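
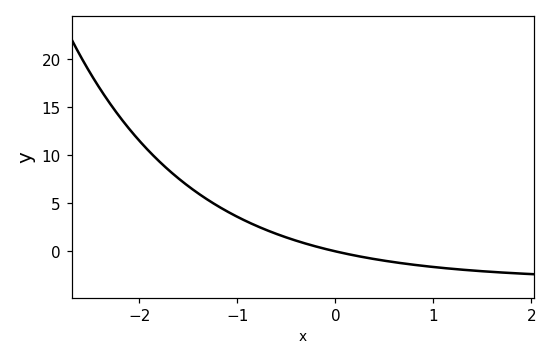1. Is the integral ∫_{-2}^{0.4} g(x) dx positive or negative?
positive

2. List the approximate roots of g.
0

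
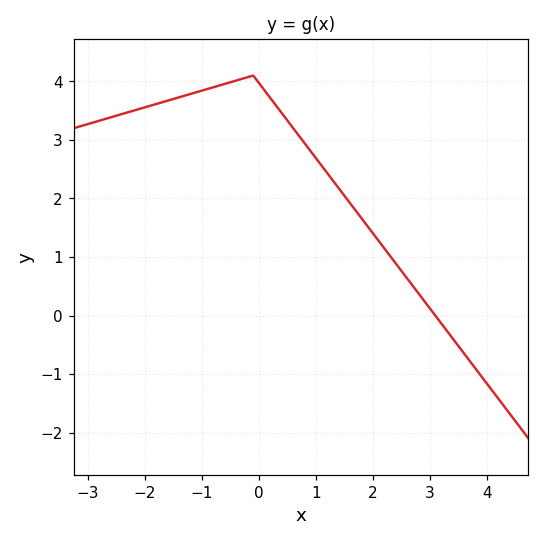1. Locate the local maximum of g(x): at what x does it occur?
-0.103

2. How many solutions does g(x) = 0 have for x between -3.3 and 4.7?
1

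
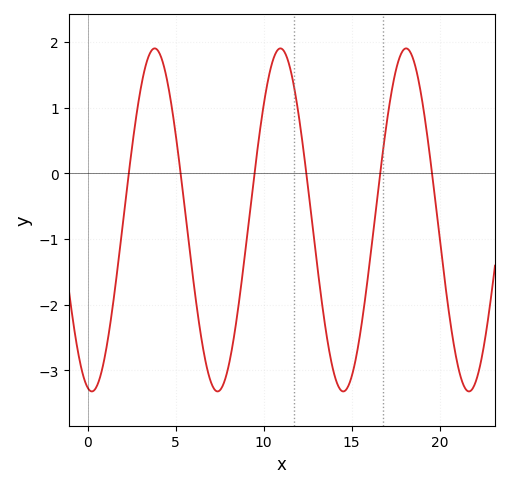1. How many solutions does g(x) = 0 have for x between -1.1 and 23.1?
6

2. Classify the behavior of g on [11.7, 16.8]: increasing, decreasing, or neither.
neither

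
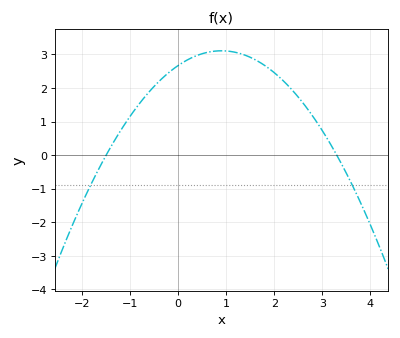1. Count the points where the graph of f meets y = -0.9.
2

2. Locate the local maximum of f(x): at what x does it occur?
0.9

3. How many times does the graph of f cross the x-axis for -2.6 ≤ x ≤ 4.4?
2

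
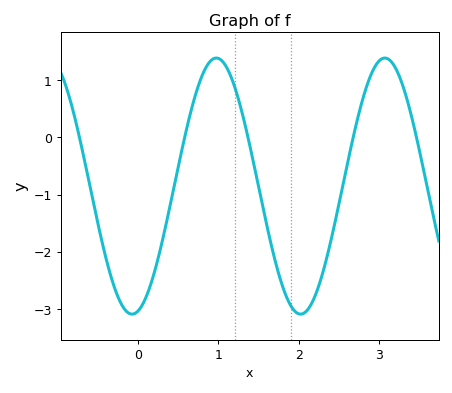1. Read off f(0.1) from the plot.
-2.8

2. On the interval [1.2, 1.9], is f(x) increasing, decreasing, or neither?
decreasing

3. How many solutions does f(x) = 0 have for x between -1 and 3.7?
5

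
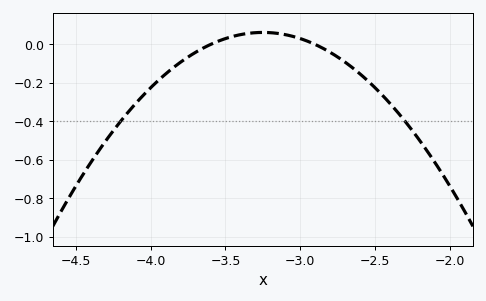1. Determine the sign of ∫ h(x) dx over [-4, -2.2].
negative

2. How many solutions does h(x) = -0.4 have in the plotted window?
2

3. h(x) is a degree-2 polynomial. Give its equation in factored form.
y = -0.51(x + 3.6)(x + 2.9)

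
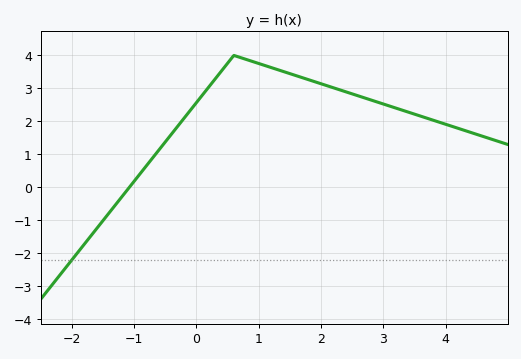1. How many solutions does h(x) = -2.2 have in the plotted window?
1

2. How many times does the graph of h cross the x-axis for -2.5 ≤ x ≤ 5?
1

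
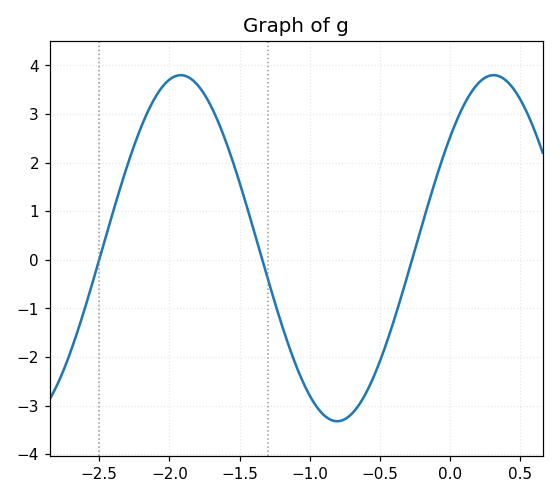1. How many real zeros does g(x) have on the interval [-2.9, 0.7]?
3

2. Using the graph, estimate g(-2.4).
1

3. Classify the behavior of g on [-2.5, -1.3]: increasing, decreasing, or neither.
neither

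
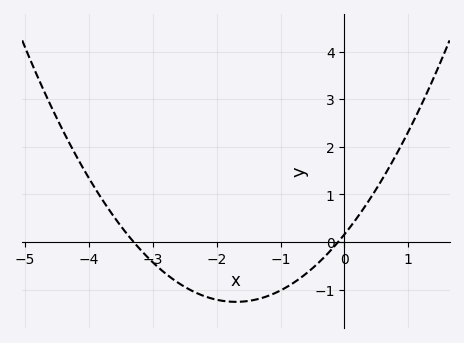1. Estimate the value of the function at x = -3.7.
0.7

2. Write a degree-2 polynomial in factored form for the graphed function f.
y = 0.49(x + 3.3)(x + 0.1)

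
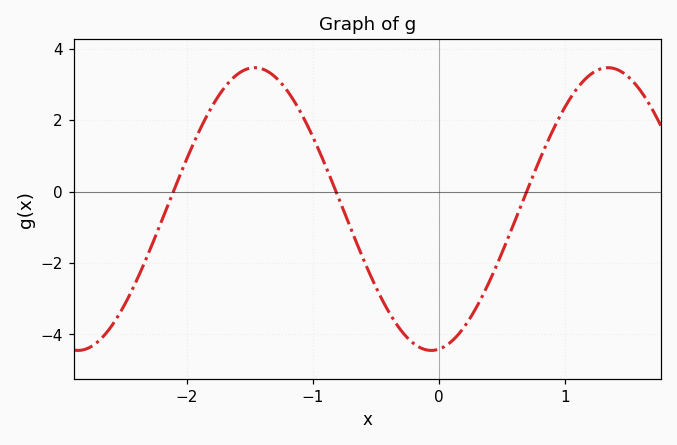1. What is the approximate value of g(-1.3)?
3.2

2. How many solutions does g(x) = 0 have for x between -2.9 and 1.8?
3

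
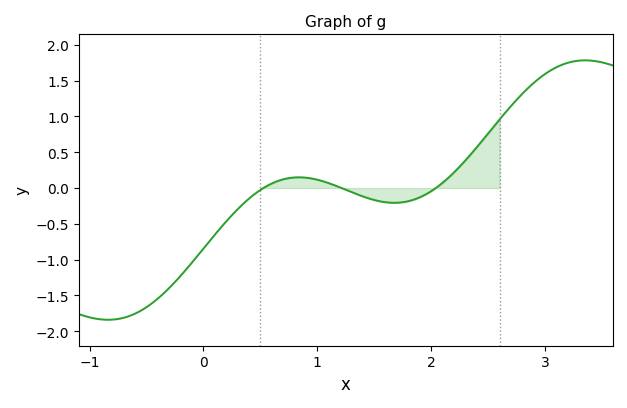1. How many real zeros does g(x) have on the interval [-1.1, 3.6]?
3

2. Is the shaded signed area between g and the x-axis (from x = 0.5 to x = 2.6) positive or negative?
positive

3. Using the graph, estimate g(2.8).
1.32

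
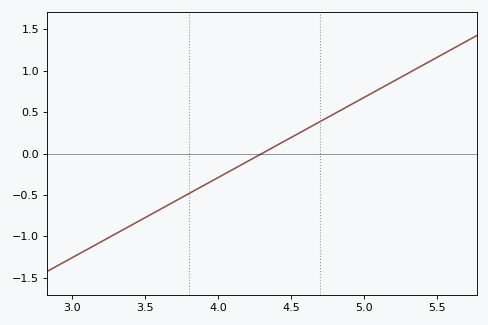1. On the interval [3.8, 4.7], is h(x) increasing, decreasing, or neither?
increasing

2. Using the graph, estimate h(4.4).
0.097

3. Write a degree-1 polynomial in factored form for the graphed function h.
y = 0.97(x - 4.3)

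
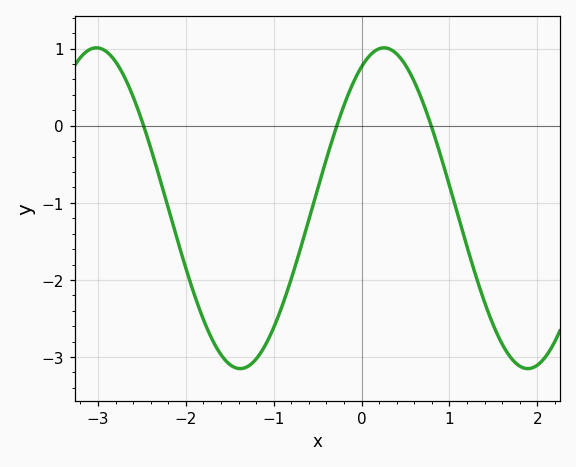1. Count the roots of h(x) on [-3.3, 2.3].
3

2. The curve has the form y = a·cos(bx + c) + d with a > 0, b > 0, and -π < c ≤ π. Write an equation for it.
y = 2.08cos(1.9x - 0.49) - 1.07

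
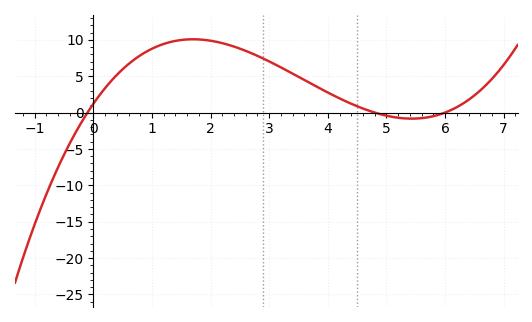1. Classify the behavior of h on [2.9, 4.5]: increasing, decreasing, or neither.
decreasing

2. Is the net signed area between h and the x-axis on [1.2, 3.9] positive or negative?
positive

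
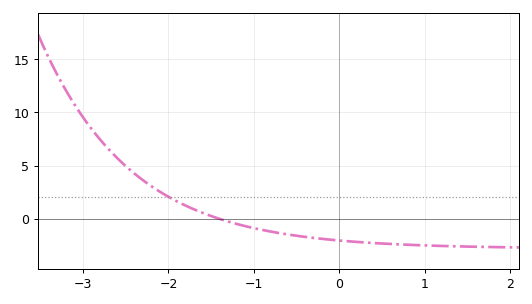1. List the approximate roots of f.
-1.41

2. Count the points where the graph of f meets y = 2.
1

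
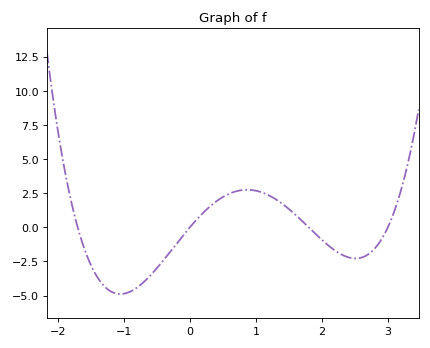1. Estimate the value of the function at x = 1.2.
2.5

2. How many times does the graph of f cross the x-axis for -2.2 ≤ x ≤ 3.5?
4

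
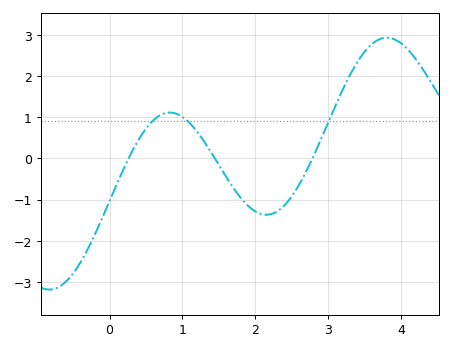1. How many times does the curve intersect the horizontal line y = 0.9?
3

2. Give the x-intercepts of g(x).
0.262, 1.44, 2.78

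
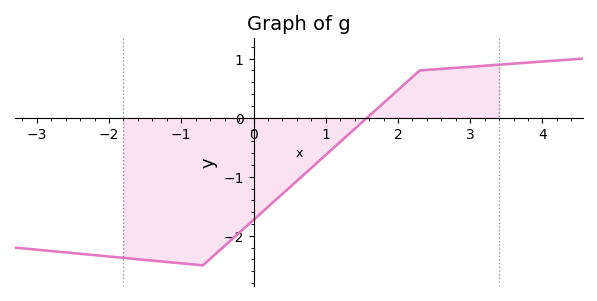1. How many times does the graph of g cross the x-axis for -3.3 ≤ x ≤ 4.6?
1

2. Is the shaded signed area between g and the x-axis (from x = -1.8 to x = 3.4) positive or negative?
negative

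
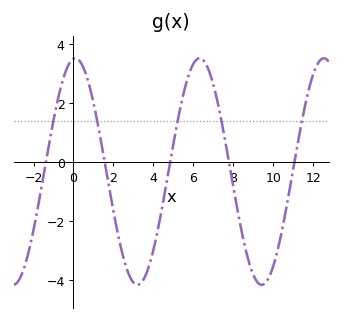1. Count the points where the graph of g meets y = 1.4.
5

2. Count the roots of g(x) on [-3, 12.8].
5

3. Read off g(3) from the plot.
-4.07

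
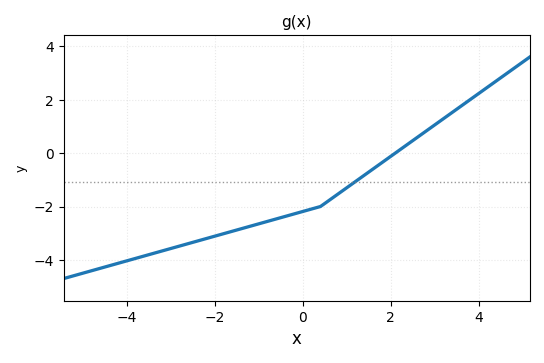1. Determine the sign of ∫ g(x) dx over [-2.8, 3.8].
negative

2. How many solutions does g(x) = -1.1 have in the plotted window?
1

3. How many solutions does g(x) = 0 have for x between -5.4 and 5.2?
1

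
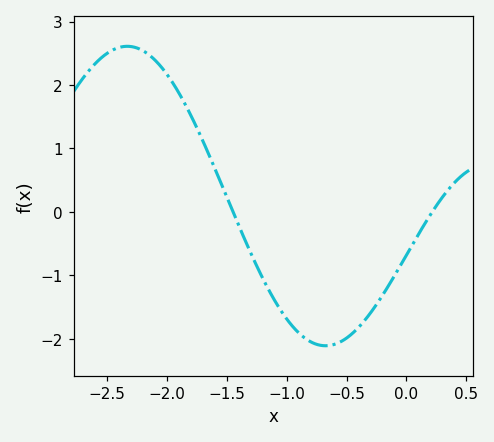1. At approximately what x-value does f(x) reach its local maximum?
-2.35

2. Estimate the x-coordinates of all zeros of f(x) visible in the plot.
-1.45, 0.2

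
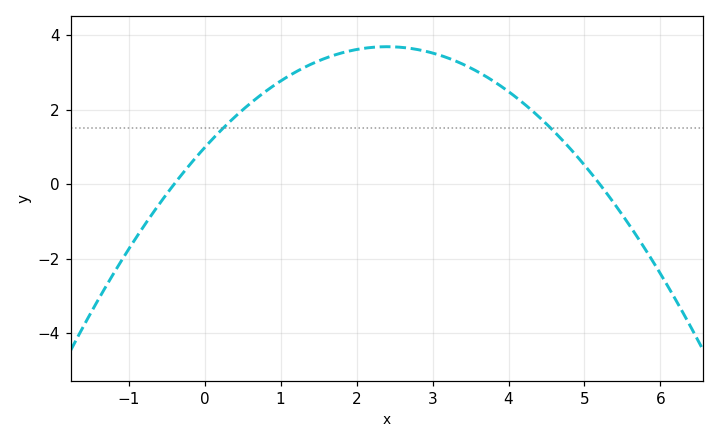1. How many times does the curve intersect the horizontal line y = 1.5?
2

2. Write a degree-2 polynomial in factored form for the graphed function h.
y = -0.47(x + 0.4)(x - 5.2)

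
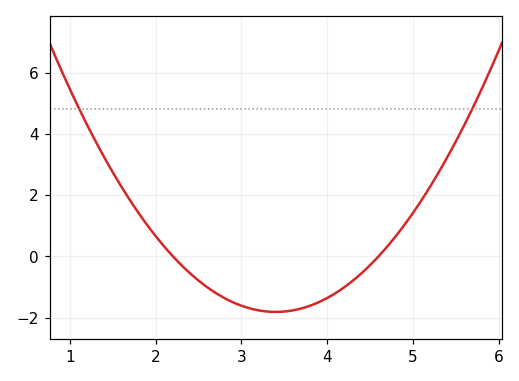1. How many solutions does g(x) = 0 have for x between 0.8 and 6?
2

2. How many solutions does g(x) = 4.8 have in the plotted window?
2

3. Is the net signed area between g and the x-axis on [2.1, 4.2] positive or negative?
negative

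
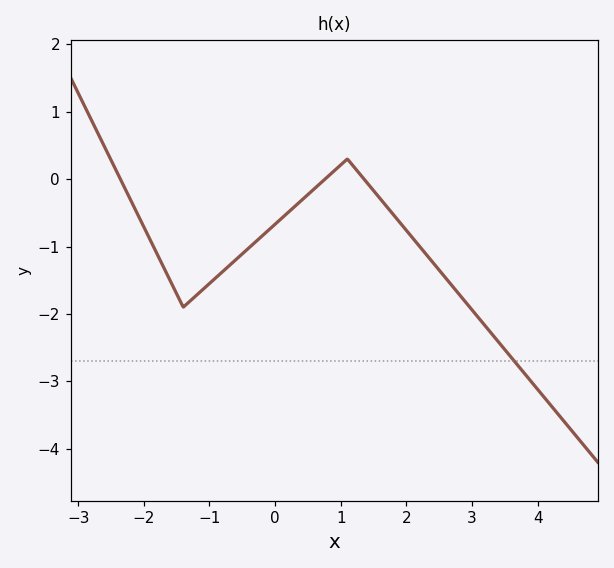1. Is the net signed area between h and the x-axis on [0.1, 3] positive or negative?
negative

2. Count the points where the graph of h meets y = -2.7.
1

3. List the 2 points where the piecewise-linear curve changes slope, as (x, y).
(-1.4, -1.9); (1.1, 0.3)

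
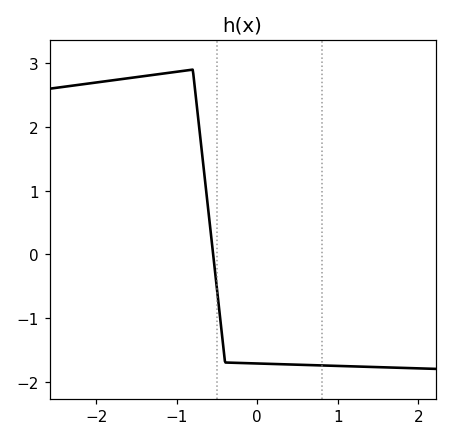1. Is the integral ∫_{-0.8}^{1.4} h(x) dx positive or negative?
negative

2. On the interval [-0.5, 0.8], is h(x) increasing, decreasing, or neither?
decreasing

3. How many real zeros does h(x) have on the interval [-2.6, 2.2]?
1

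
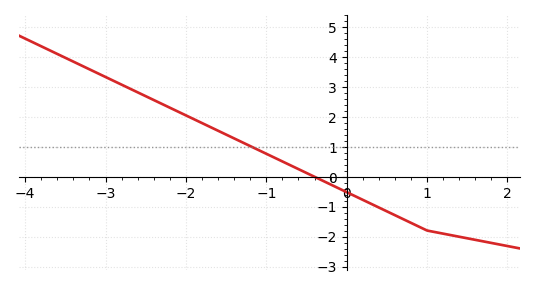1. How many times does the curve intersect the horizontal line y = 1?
1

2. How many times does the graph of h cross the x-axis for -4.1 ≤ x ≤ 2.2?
1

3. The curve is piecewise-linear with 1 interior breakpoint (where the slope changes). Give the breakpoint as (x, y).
(1, -1.8)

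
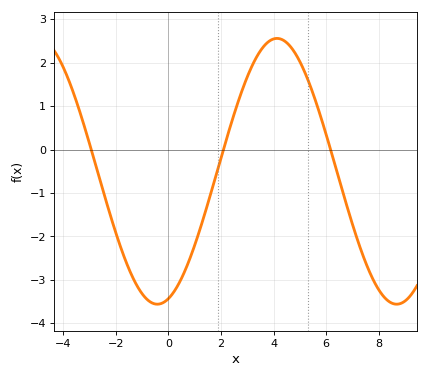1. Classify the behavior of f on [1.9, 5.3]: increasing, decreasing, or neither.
neither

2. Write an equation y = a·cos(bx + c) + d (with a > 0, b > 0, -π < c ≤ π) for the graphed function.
y = 3.06cos(0.69x - 2.9) - 0.5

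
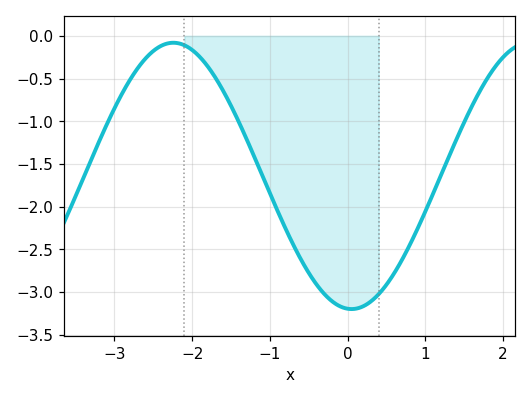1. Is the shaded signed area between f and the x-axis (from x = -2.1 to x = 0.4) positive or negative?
negative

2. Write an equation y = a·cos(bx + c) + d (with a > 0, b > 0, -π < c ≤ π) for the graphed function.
y = 1.56cos(1.4x + 3.1) - 1.64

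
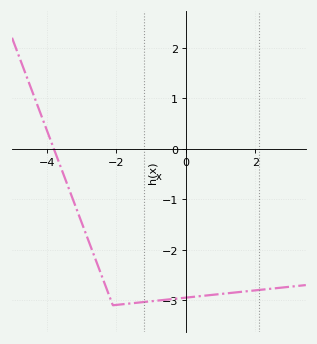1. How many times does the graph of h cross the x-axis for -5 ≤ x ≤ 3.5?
1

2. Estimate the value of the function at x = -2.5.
-2.37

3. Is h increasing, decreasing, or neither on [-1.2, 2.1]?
increasing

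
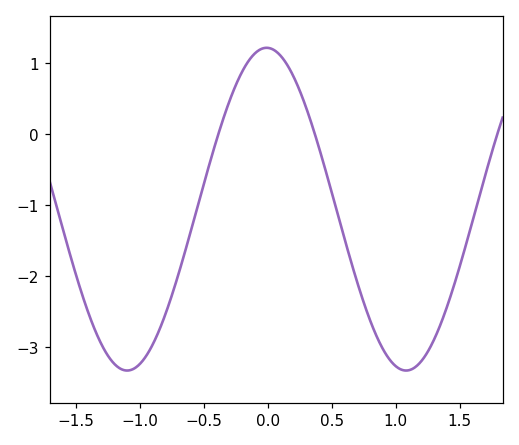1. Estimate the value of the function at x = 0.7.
-2.1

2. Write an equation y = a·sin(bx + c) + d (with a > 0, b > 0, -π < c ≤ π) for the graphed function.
y = 2.27sin(2.88x + 1.6) - 1.06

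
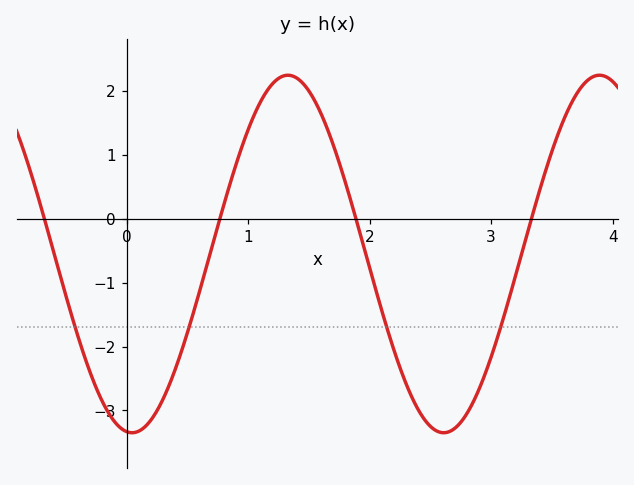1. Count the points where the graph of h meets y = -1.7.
4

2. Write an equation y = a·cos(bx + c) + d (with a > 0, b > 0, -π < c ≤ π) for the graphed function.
y = 2.8cos(2.5x + 3) - 0.55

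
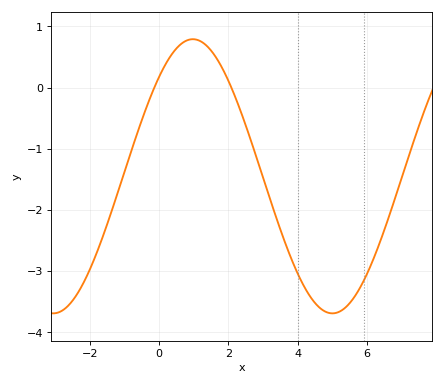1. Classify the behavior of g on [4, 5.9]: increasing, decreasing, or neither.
neither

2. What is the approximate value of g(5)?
-3.7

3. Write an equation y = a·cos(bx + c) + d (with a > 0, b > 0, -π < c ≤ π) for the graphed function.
y = 2.24cos(0.78x - 0.76) - 1.45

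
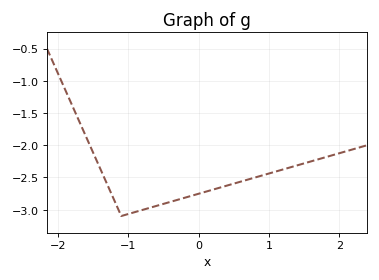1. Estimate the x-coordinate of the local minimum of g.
-1.1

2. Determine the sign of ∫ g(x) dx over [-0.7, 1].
negative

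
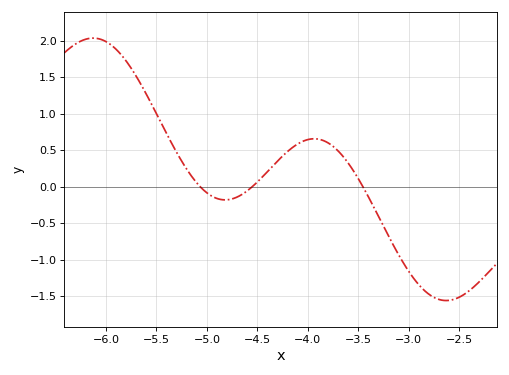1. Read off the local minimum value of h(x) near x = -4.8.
-0.18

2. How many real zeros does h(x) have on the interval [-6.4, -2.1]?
3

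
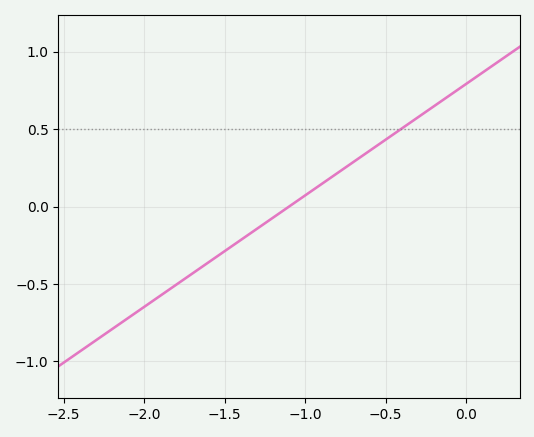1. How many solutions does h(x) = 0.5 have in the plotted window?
1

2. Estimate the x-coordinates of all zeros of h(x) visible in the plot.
-1.1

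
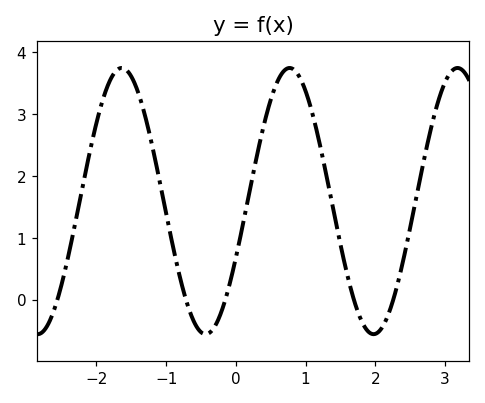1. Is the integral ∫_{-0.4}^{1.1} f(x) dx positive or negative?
positive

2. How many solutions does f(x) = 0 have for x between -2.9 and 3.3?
5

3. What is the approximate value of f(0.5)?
3.2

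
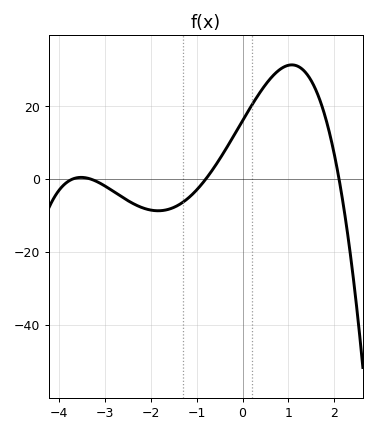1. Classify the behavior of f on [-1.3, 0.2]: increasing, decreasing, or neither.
increasing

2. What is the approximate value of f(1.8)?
17.1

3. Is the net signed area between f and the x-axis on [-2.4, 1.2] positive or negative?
positive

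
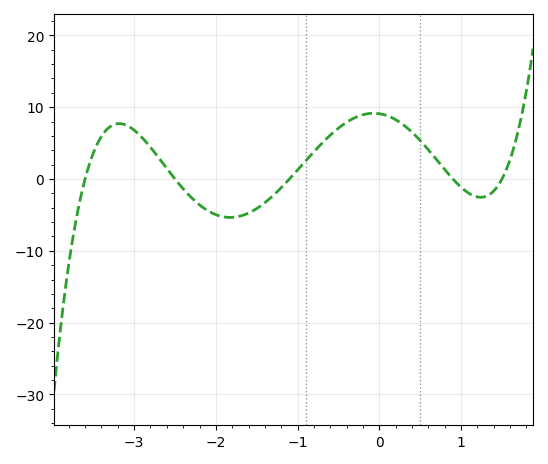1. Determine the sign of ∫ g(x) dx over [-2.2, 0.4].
positive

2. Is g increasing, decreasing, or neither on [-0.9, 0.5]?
neither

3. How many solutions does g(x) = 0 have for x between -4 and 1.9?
5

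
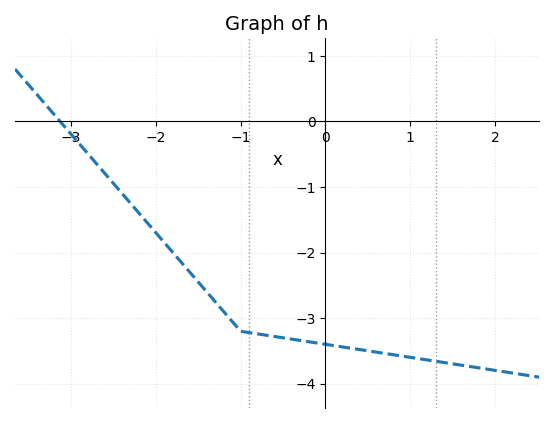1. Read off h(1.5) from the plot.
-3.7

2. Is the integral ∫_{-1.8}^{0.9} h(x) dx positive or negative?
negative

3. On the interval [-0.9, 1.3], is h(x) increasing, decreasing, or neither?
decreasing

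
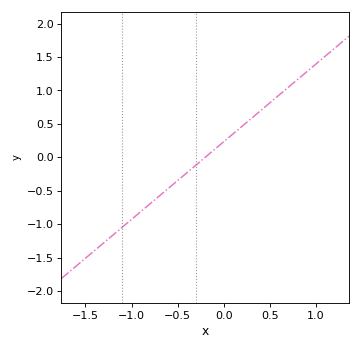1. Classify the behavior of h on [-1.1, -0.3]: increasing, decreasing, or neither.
increasing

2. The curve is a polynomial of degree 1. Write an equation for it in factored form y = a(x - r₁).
y = 1.16(x + 0.2)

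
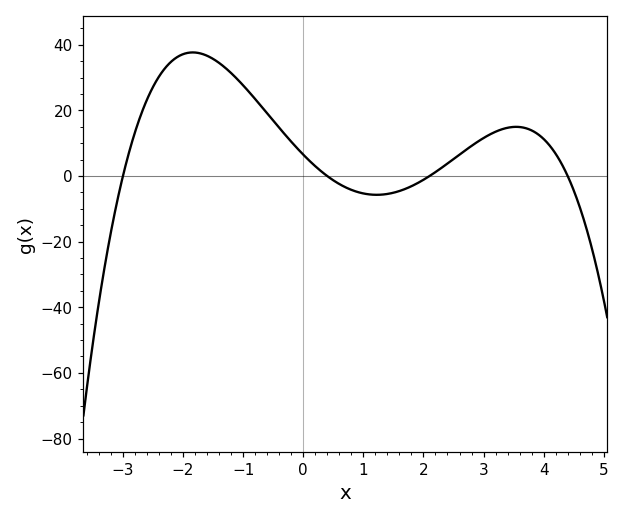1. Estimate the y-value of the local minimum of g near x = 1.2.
-5.71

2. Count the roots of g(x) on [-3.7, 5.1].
4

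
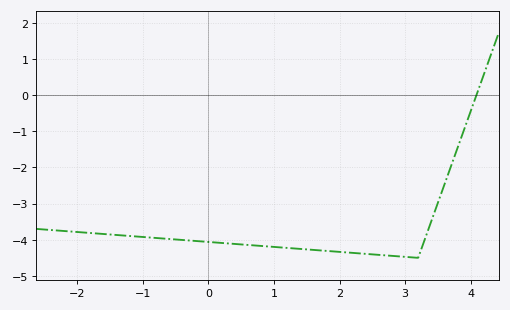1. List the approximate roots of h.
4.1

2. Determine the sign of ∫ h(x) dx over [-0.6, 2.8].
negative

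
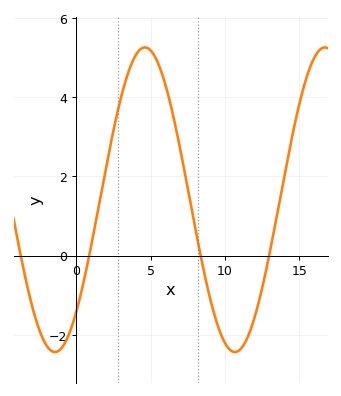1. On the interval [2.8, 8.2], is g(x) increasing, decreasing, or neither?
neither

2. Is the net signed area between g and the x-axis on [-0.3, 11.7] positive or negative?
positive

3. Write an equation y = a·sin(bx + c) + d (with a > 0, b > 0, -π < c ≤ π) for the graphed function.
y = 3.84sin(0.52x - 0.83) + 1.41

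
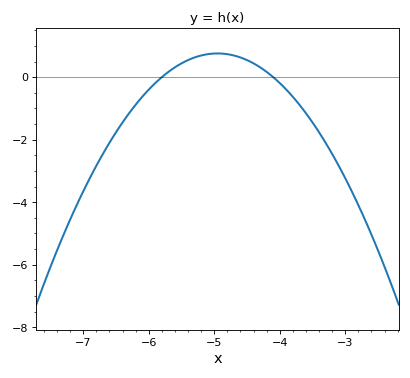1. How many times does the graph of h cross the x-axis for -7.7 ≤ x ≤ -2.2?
2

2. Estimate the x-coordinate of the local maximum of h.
-4.95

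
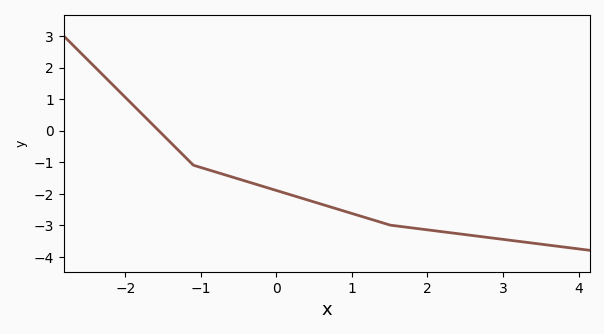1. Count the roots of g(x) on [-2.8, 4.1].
1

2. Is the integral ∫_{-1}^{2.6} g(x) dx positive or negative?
negative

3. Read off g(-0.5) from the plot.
-1.5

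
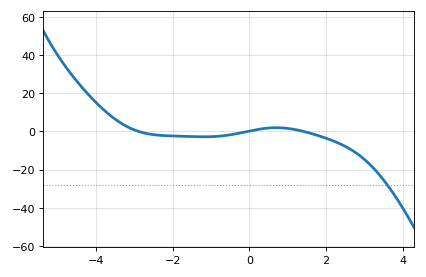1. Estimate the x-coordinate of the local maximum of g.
0.8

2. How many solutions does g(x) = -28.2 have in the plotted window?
1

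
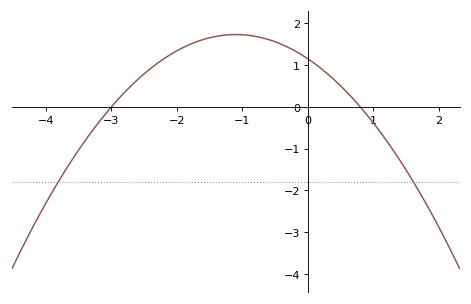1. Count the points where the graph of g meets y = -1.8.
2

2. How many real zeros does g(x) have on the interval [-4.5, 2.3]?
2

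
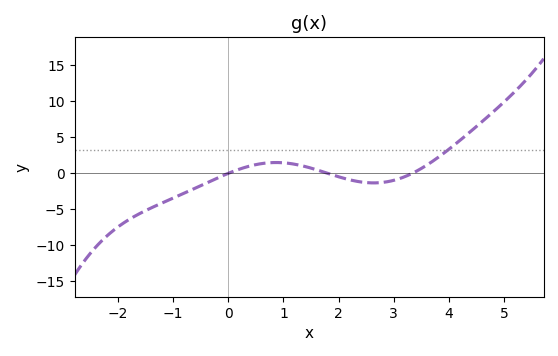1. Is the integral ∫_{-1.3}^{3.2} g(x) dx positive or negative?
negative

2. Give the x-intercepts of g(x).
0, 1.8, 3.34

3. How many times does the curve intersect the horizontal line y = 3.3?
1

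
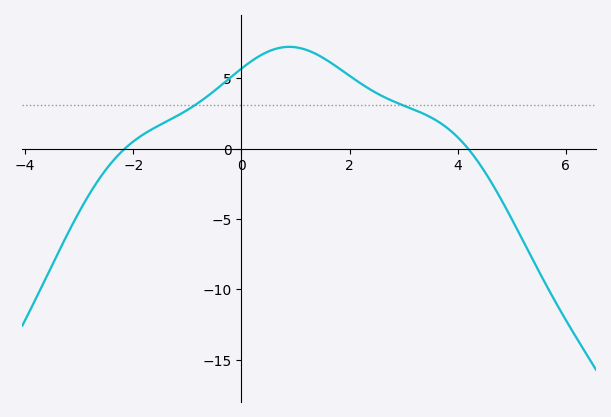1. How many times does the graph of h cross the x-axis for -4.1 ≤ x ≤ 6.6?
2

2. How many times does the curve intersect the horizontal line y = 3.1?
2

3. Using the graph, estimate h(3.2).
2.76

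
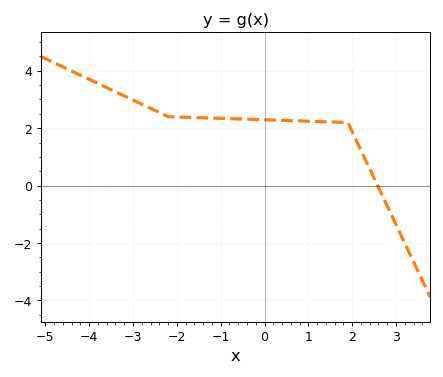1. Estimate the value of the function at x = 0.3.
2.2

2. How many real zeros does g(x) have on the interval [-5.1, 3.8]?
1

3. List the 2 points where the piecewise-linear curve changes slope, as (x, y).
(-2.2, 2.4); (1.9, 2.2)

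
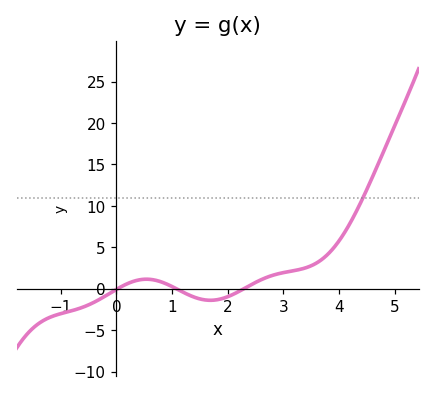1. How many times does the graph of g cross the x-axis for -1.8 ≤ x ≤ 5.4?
3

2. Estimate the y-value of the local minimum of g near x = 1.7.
-1.5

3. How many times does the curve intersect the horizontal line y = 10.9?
1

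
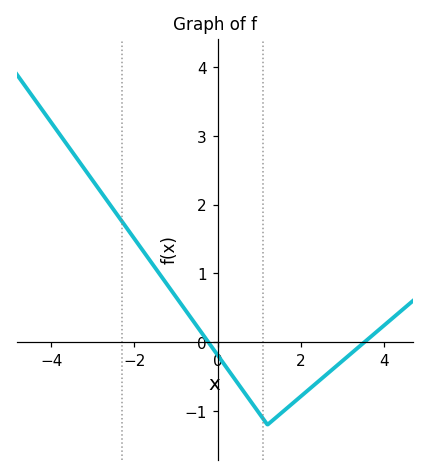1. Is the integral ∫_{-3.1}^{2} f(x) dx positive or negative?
positive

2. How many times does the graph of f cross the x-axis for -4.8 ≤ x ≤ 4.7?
2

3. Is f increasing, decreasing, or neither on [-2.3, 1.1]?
decreasing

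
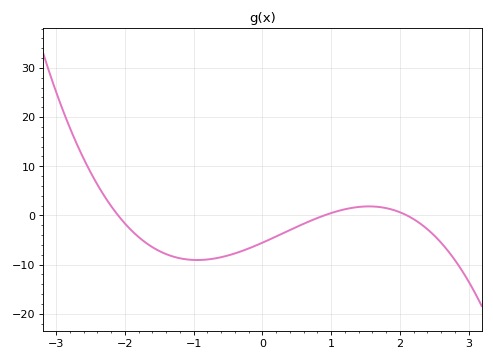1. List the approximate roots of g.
-2.1, 0.9, 2.1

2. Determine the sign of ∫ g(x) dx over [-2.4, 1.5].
negative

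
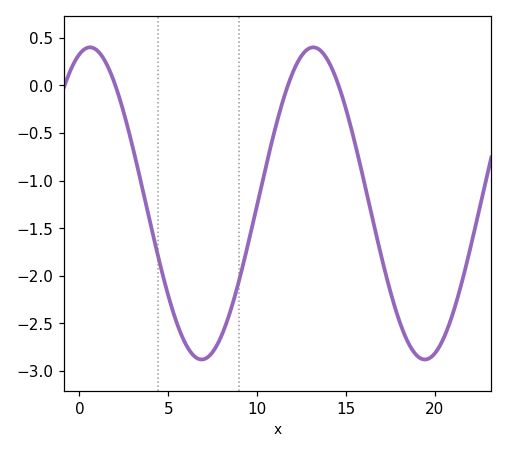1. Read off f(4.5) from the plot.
-1.85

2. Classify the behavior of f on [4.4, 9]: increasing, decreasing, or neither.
neither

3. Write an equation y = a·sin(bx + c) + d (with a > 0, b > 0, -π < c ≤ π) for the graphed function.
y = 1.64sin(0.5x + 1.27) - 1.24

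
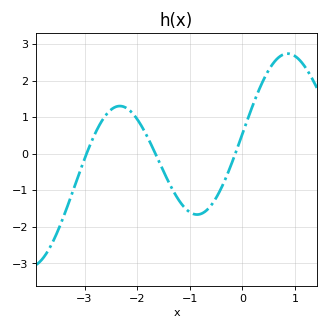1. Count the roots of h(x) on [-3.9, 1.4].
3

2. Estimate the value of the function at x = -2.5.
1.2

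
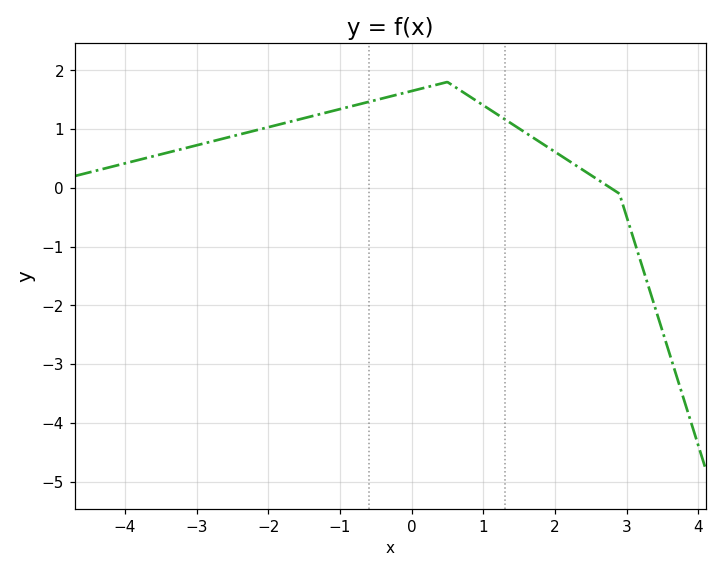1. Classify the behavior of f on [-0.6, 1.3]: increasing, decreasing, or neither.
neither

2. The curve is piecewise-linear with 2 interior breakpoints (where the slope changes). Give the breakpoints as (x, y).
(0.5, 1.8); (2.9, -0.1)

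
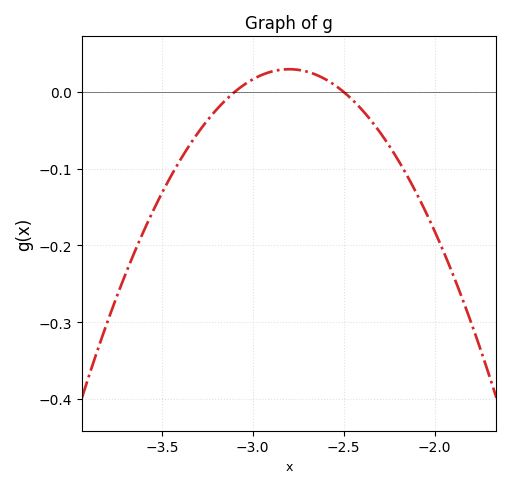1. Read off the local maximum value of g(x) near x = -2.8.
0.03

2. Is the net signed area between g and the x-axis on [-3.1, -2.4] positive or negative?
positive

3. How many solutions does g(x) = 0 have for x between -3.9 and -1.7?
2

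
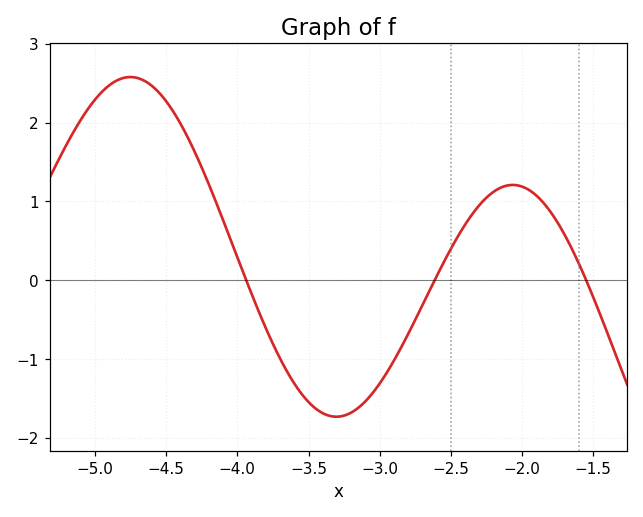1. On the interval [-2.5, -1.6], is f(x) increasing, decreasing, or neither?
neither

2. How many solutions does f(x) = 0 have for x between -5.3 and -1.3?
3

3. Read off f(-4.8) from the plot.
2.6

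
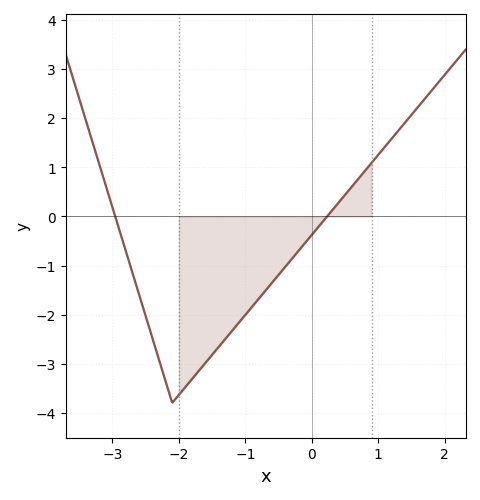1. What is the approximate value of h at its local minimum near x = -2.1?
-3.8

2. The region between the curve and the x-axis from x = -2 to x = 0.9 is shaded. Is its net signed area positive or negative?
negative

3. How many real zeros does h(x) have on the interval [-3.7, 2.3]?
2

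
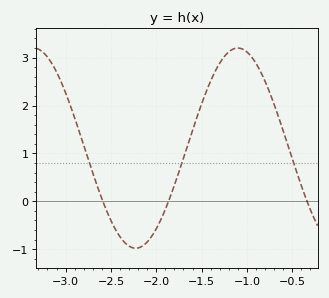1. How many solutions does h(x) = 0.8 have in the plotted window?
3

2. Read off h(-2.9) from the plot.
1.74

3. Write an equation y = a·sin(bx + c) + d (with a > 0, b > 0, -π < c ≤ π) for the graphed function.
y = 2.09sin(2.79x - 1.64) + 1.11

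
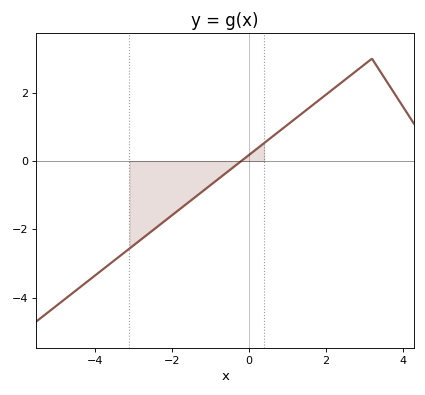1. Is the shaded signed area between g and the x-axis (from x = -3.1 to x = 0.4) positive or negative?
negative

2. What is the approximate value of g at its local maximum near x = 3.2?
3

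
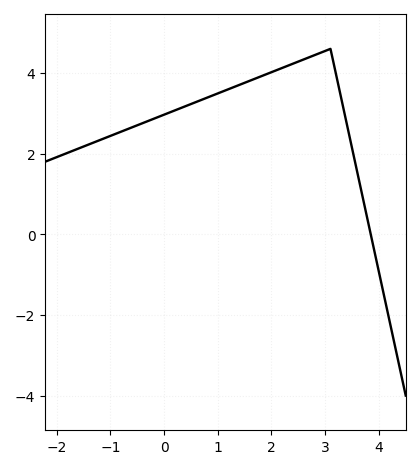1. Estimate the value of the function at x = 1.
3.49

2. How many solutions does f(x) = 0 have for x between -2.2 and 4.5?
1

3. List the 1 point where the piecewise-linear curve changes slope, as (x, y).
(3.1, 4.6)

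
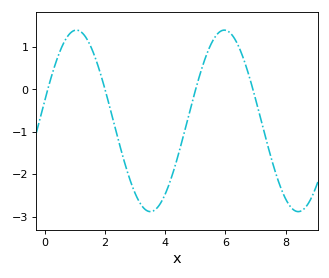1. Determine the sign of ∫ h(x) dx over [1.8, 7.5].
negative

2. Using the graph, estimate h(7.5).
-1.6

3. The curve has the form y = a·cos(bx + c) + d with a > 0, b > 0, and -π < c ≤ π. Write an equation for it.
y = 2.14cos(1.3x - 1.4) - 0.74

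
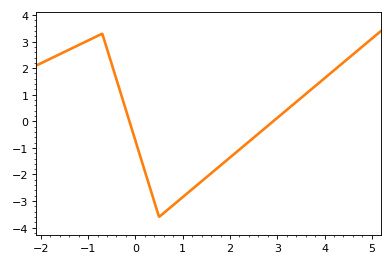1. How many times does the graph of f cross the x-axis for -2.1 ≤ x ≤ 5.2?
2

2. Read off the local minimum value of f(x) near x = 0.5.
-3.6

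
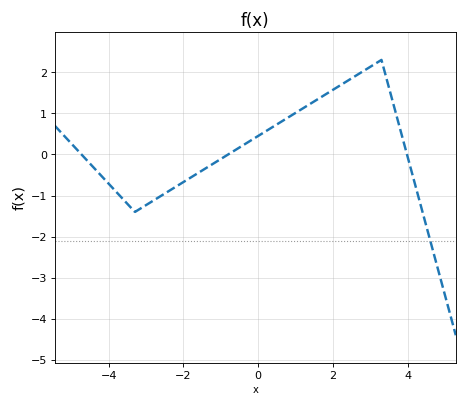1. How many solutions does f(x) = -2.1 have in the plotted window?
1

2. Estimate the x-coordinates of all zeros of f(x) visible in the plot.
-4.73, -0.803, 3.98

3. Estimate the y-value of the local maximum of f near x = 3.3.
2.3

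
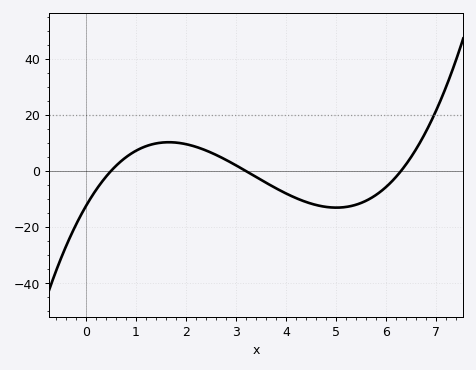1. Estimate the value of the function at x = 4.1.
-8.84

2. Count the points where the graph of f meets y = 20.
1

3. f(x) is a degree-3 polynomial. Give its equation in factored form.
y = 1.24(x - 0.5)(x - 3.2)(x - 6.3)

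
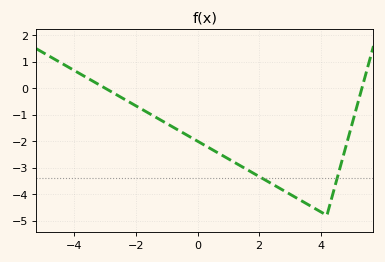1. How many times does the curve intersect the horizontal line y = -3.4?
2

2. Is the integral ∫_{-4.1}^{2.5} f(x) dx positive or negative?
negative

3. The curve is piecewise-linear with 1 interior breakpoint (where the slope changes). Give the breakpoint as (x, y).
(4.2, -4.8)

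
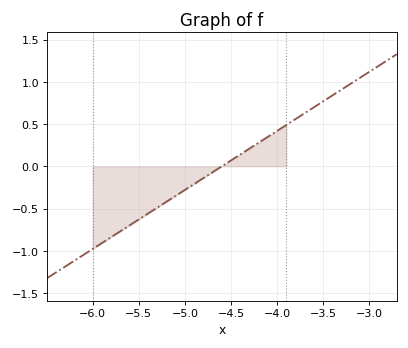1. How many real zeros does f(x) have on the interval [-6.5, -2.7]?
1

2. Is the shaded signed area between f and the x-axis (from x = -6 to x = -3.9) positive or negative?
negative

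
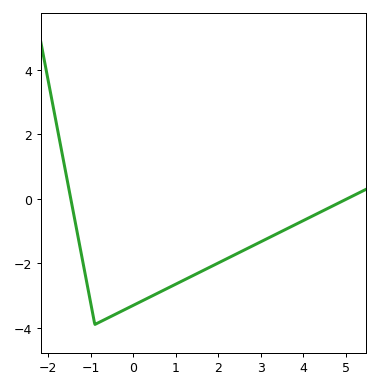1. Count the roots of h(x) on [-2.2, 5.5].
2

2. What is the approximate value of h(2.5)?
-1.6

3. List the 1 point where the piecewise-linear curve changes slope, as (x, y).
(-0.9, -3.9)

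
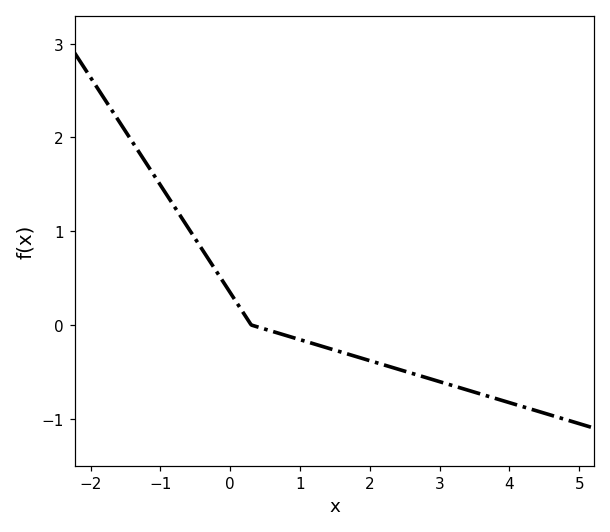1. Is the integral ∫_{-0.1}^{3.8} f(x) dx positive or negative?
negative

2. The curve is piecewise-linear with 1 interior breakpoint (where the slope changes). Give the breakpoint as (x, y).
(0.3, 0)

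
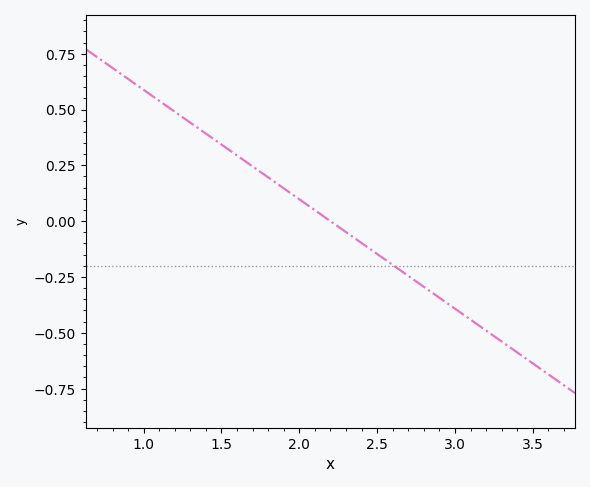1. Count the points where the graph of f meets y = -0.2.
1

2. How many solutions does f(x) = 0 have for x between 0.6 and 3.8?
1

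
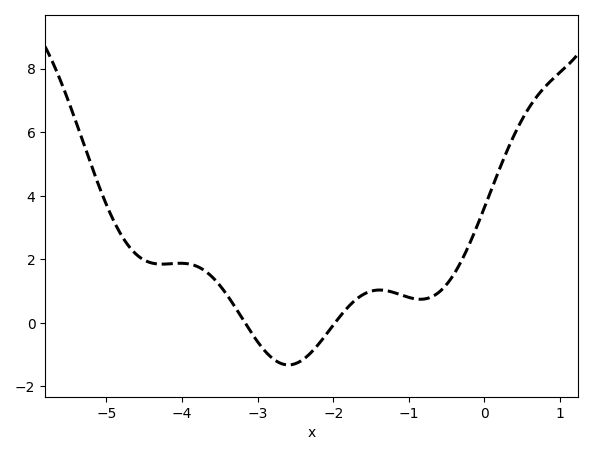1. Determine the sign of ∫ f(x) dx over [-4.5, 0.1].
positive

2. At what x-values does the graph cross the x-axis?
-3.17, -1.98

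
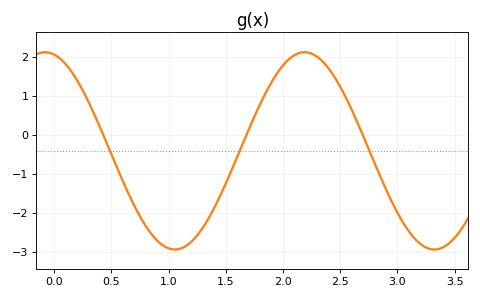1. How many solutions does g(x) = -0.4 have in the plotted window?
3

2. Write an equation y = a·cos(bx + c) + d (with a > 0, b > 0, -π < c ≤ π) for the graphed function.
y = 2.53cos(2.8x + 0.22) - 0.4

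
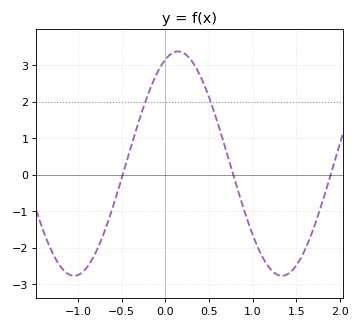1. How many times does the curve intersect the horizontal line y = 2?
2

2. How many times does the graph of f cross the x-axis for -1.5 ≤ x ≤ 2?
3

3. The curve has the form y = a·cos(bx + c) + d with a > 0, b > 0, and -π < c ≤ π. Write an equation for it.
y = 3.07cos(2.64x - 0.38) + 0.3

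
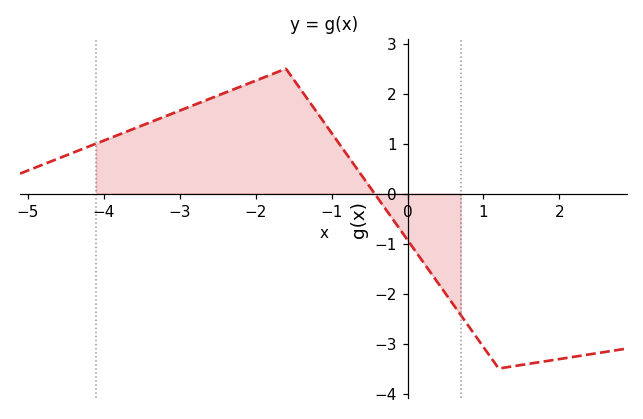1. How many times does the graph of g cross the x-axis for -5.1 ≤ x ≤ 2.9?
1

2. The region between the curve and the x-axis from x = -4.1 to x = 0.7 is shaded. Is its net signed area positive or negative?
positive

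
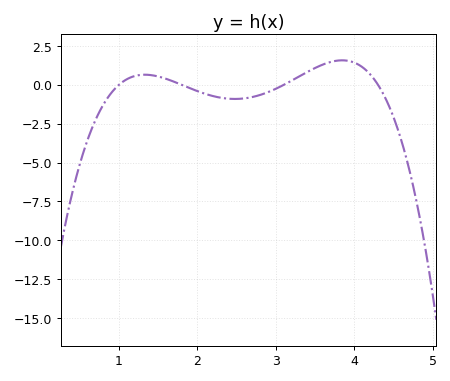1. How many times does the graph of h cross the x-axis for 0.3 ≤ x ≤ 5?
4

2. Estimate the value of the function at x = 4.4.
-0.919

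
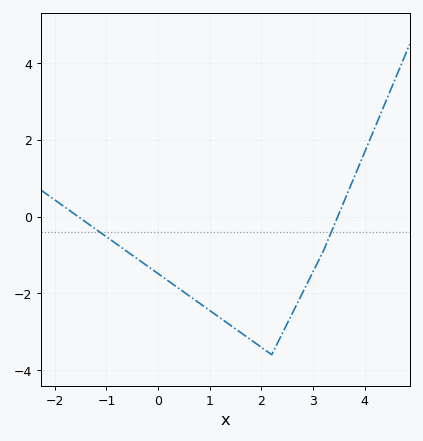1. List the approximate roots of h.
-1.55, 3.48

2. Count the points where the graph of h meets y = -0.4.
2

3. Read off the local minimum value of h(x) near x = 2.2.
-3.6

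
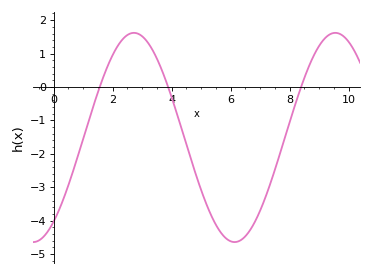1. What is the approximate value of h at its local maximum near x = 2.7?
1.6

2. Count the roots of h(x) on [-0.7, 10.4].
3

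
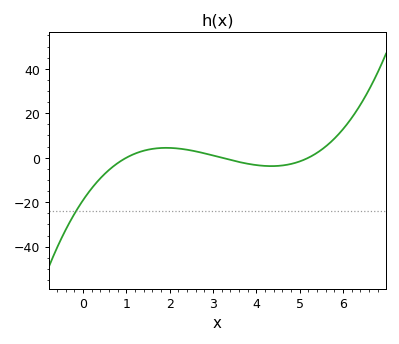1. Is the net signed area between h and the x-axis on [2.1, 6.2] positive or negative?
positive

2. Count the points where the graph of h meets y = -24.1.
1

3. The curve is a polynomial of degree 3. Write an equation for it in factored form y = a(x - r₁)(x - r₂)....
y = 1.15(x - 1)(x - 3.2)(x - 5.2)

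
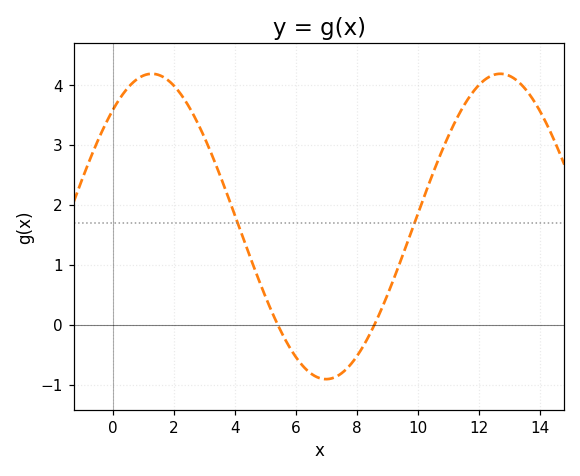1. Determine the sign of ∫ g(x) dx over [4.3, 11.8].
positive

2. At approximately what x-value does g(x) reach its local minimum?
6.99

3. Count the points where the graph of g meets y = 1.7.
2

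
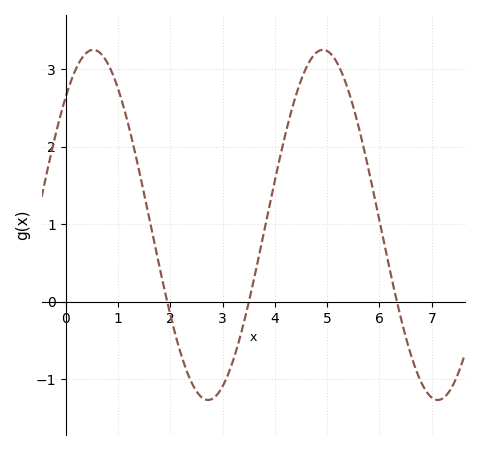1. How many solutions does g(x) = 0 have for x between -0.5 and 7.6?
3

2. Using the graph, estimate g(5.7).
2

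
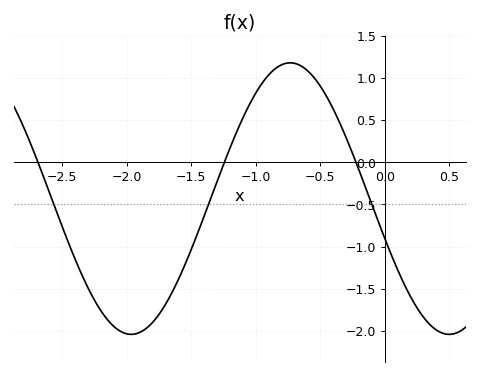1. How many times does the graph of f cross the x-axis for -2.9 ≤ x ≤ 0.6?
3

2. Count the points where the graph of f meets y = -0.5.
3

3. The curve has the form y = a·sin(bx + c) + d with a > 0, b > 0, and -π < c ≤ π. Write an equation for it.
y = 1.61sin(2.5x - 2.8) - 0.43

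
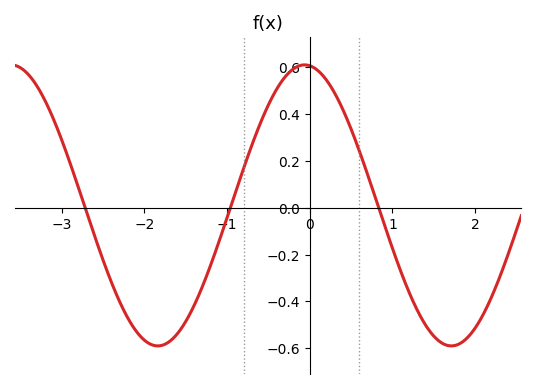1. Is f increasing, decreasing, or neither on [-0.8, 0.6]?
neither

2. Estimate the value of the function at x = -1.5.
-0.48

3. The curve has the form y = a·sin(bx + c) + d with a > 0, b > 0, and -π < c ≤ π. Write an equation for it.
y = 0.6sin(1.8x + 1.7) + 0.01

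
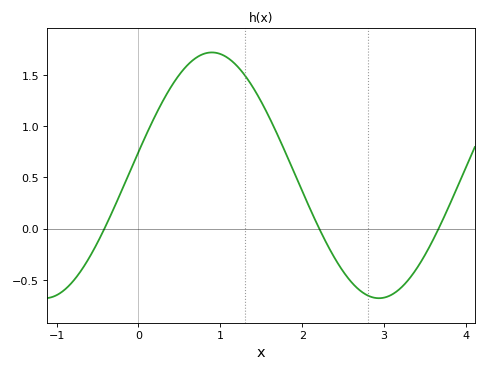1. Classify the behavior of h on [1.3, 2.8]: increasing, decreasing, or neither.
decreasing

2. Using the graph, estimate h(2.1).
0.2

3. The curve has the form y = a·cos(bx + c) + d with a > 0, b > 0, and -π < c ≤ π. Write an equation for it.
y = 1.2cos(1.5x - 1.4) + 0.52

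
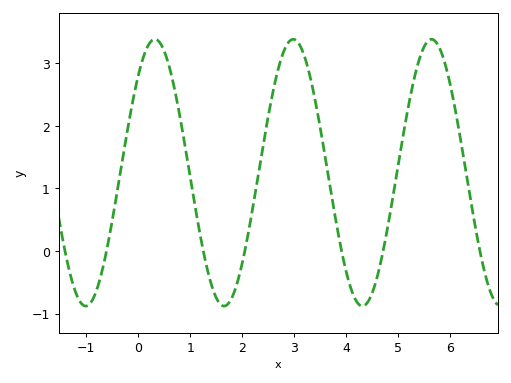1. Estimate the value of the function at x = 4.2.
-0.802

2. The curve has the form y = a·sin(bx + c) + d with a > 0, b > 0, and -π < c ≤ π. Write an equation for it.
y = 2.13sin(2.36x + 0.812) + 1.25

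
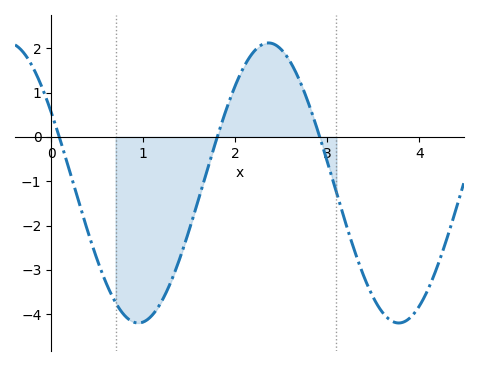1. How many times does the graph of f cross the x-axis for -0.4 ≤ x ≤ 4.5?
3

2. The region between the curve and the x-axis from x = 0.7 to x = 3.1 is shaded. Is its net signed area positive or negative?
negative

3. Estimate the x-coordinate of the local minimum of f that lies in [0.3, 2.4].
0.9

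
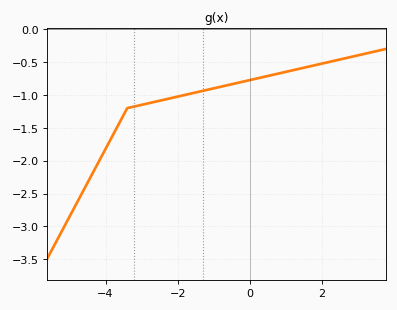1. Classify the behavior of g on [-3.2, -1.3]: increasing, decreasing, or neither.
increasing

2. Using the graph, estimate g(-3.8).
-1.6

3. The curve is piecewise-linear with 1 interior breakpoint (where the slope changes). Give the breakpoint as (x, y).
(-3.4, -1.2)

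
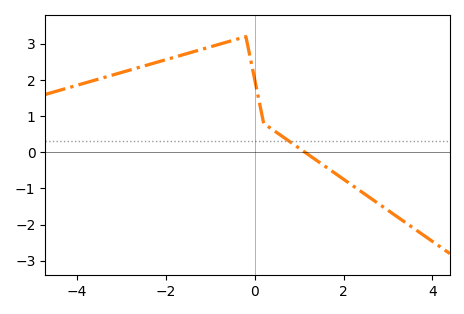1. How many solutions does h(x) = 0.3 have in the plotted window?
1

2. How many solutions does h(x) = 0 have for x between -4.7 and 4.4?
1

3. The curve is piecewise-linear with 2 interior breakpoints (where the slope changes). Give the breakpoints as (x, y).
(-0.2, 3.2); (0.2, 0.8)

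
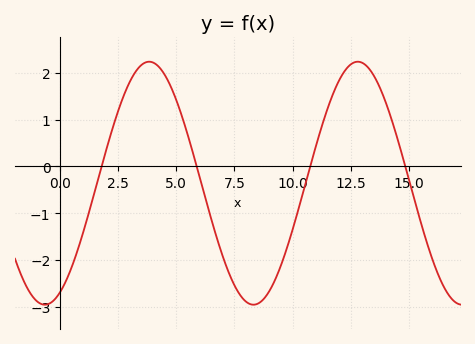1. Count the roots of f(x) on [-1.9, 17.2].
4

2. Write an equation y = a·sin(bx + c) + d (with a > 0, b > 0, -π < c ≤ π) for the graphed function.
y = 2.6sin(0.7x - 1.1) - 0.36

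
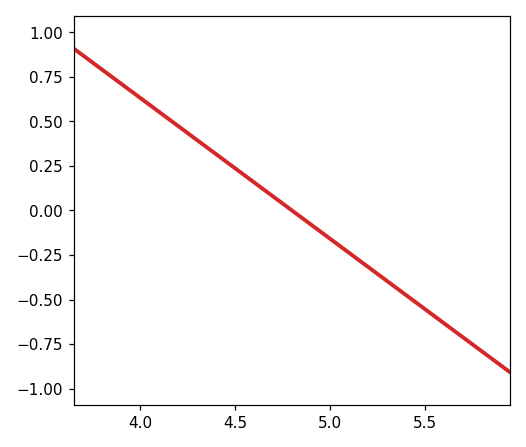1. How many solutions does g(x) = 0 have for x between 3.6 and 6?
1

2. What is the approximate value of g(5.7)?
-0.711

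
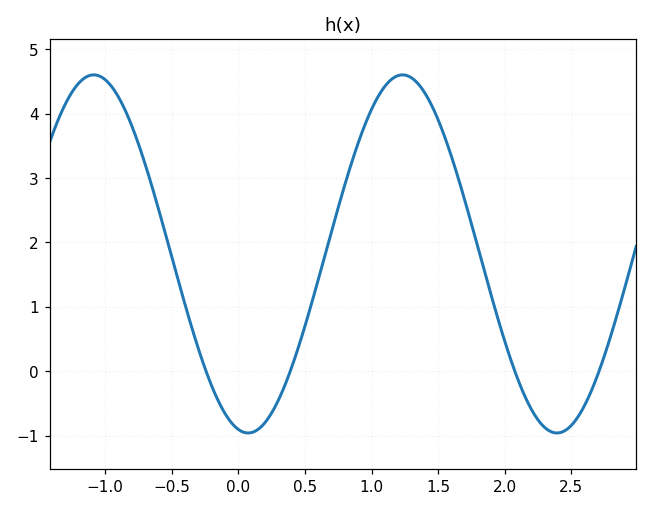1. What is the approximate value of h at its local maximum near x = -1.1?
4.6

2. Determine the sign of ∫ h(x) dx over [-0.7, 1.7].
positive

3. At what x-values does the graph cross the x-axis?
-0.242, 0.39, 2.08, 2.71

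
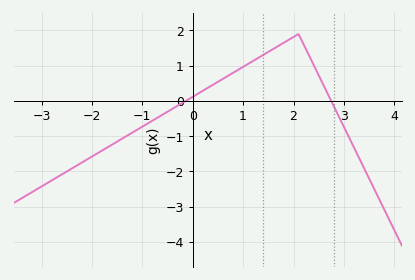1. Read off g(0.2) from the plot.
0.3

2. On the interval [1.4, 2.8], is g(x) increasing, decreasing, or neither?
neither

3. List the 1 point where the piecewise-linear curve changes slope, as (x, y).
(2.1, 1.9)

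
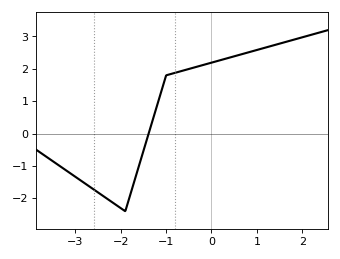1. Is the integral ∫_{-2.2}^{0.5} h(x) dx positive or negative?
positive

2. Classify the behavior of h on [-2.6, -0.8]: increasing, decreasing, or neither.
neither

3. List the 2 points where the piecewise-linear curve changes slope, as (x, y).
(-1.9, -2.4); (-1, 1.8)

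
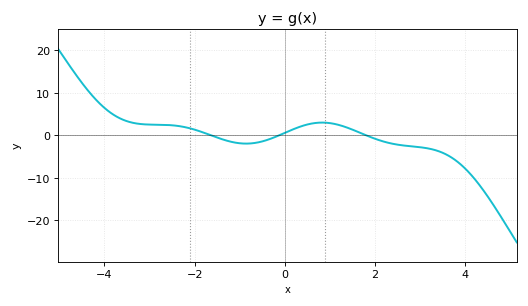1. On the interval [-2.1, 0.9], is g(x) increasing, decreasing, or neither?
neither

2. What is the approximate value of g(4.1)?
-8.97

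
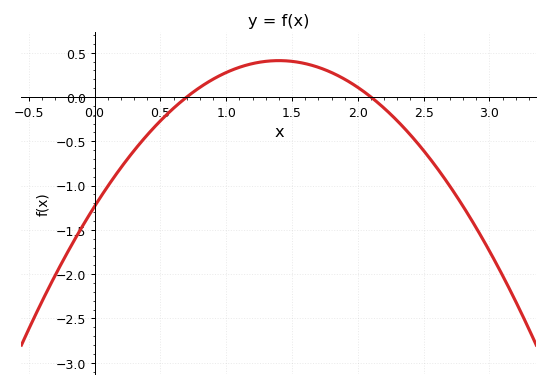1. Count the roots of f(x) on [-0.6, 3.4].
2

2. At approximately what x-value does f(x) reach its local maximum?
1.4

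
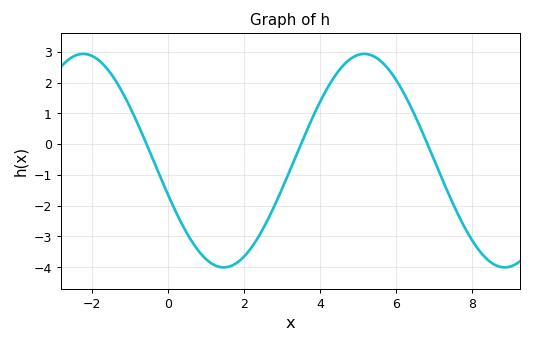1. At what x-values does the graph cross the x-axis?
-0.6, 3.6, 6.8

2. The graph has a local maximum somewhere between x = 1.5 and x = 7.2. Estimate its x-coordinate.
5.2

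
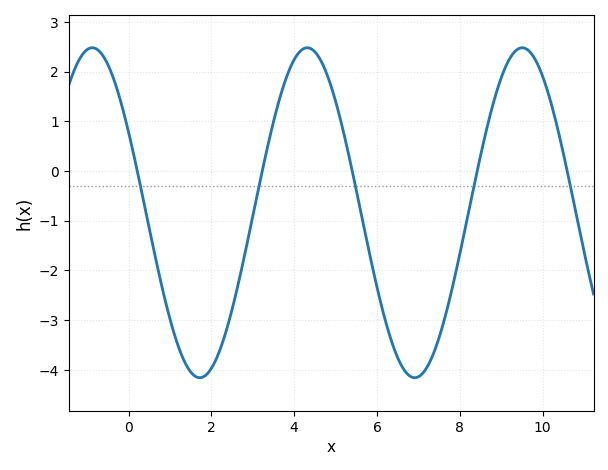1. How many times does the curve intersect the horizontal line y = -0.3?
5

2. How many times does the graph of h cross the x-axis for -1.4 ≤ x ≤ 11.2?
5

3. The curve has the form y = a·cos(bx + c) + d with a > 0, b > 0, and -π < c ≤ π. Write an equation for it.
y = 3.32cos(1.2x + 1.1) - 0.84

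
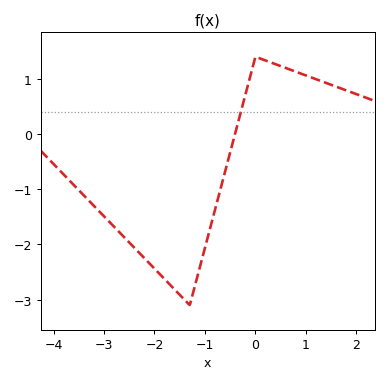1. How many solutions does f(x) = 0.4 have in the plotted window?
1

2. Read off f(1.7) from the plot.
0.824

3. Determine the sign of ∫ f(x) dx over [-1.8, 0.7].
negative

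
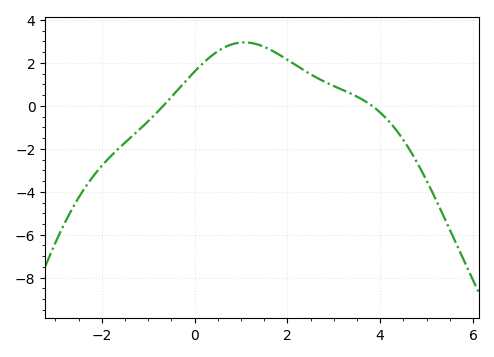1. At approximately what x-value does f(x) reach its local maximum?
1.07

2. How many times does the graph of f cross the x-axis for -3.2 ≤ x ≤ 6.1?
2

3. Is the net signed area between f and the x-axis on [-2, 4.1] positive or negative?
positive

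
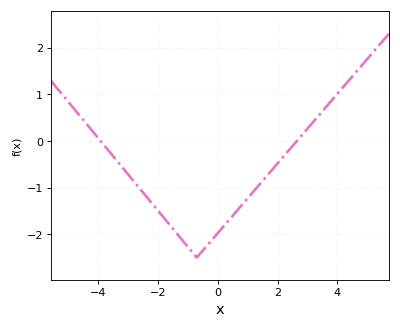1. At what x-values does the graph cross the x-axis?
-3.91, 2.64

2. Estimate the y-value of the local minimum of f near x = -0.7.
-2.5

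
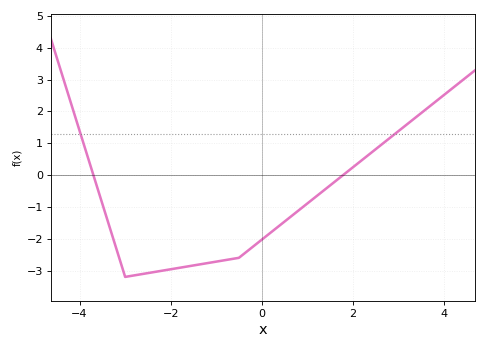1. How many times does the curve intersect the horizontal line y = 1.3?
2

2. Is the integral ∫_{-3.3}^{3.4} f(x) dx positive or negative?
negative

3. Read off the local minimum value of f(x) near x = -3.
-3.2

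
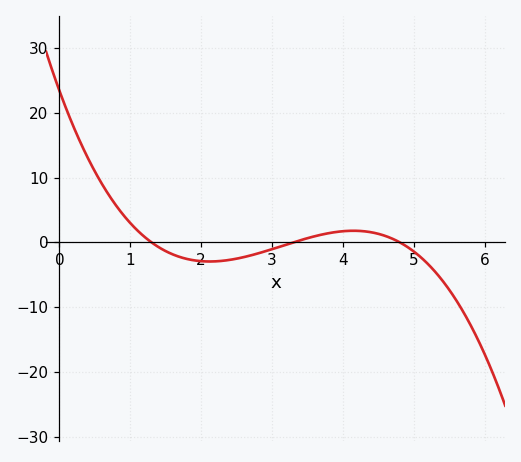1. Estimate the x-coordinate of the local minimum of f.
2.1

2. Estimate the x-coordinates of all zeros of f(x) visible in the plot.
1.3, 3.3, 4.8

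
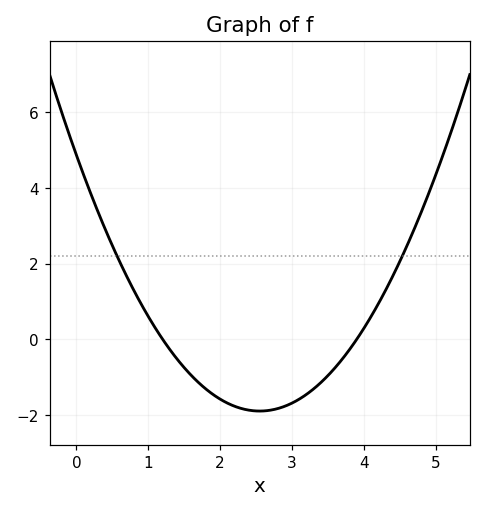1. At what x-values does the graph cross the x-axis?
1.2, 3.9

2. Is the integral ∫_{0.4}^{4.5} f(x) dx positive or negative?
negative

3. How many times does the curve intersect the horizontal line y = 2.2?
2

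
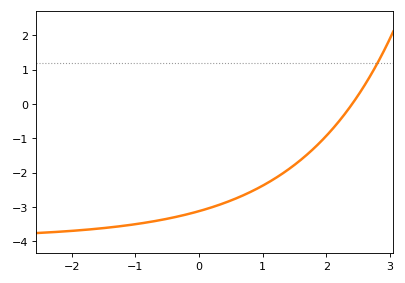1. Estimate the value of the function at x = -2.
-3.7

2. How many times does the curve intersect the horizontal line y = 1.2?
1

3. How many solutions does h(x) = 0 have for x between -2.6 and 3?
1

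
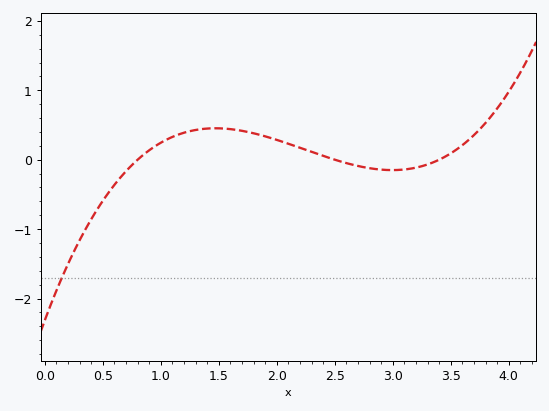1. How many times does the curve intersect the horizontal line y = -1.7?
1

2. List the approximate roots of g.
0.8, 2.5, 3.4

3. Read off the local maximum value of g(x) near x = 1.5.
0.5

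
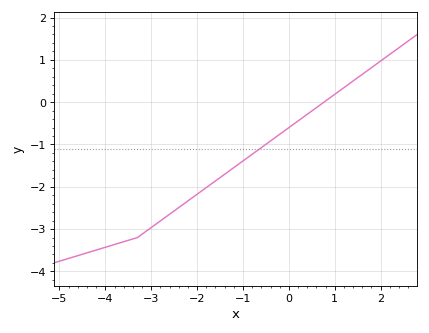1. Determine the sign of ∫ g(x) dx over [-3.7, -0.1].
negative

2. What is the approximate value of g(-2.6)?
-2.6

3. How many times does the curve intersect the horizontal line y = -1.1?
1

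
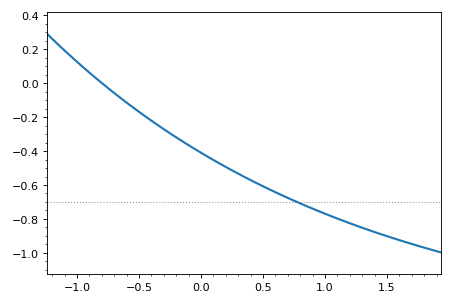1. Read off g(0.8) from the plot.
-0.708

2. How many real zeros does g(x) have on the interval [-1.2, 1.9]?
1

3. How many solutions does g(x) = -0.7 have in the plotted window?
1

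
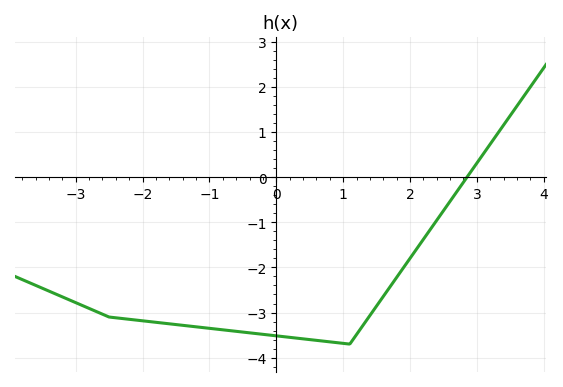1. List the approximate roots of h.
2.8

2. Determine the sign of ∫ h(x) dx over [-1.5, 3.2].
negative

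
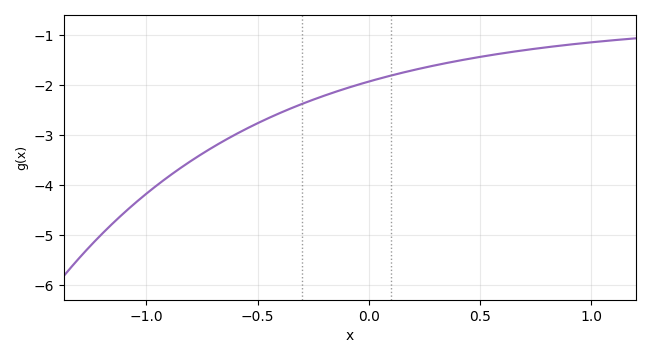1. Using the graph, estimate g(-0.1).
-2.1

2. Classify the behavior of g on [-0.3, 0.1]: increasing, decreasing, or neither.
increasing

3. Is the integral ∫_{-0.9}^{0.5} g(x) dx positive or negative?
negative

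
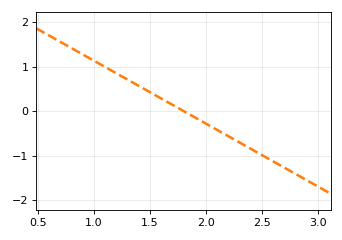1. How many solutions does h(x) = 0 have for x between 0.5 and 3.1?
1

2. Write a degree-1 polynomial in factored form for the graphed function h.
y = -1.41(x - 1.8)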